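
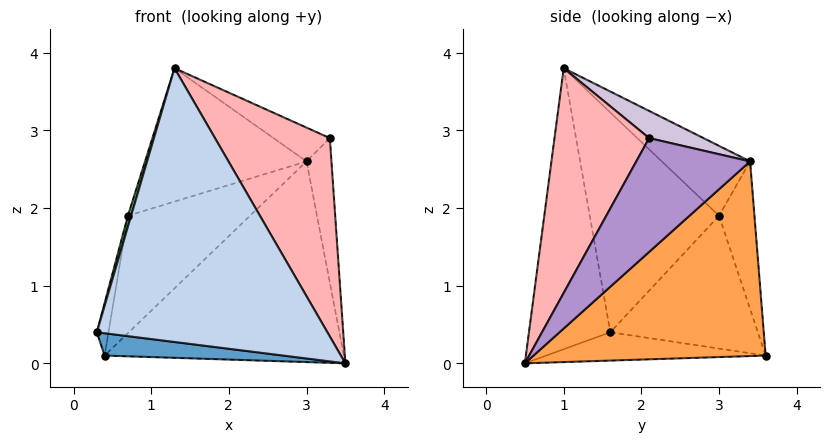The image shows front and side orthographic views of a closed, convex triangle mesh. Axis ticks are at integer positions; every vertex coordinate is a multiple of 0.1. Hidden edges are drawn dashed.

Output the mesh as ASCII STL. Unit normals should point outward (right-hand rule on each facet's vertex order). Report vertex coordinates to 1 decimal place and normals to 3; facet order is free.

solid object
 facet normal -0.169 -0.138 -0.976
  outer loop
   vertex 0.4 3.6 0.1
   vertex 3.5 0.5 0.0
   vertex 0.3 1.6 0.4
  endloop
 endfacet
 facet normal -0.332 -0.941 -0.068
  outer loop
   vertex 1.3 1.0 3.8
   vertex 0.3 1.6 0.4
   vertex 3.5 0.5 0.0
  endloop
 endfacet
 facet normal 0.579 0.597 -0.555
  outer loop
   vertex 3.0 3.4 2.6
   vertex 3.5 0.5 0.0
   vertex 0.4 3.6 0.1
  endloop
 endfacet
 facet normal -0.979 0.077 0.189
  outer loop
   vertex 0.7 3.0 1.9
   vertex 0.4 3.6 0.1
   vertex 0.3 1.6 0.4
  endloop
 endfacet
 facet normal -0.960 -0.024 0.278
  outer loop
   vertex 0.7 3.0 1.9
   vertex 0.3 1.6 0.4
   vertex 1.3 1.0 3.8
  endloop
 endfacet
 facet normal -0.262 0.902 0.344
  outer loop
   vertex 0.7 3.0 1.9
   vertex 3.0 3.4 2.6
   vertex 0.4 3.6 0.1
  endloop
 endfacet
 facet normal -0.327 0.598 0.732
  outer loop
   vertex 0.7 3.0 1.9
   vertex 1.3 1.0 3.8
   vertex 3.0 3.4 2.6
  endloop
 endfacet
 facet normal 0.576 -0.699 0.425
  outer loop
   vertex 3.3 2.1 2.9
   vertex 1.3 1.0 3.8
   vertex 3.5 0.5 0.0
  endloop
 endfacet
 facet normal 0.976 0.213 -0.051
  outer loop
   vertex 3.3 2.1 2.9
   vertex 3.5 0.5 0.0
   vertex 3.0 3.4 2.6
  endloop
 endfacet
 facet normal 0.265 0.274 0.924
  outer loop
   vertex 3.3 2.1 2.9
   vertex 3.0 3.4 2.6
   vertex 1.3 1.0 3.8
  endloop
 endfacet
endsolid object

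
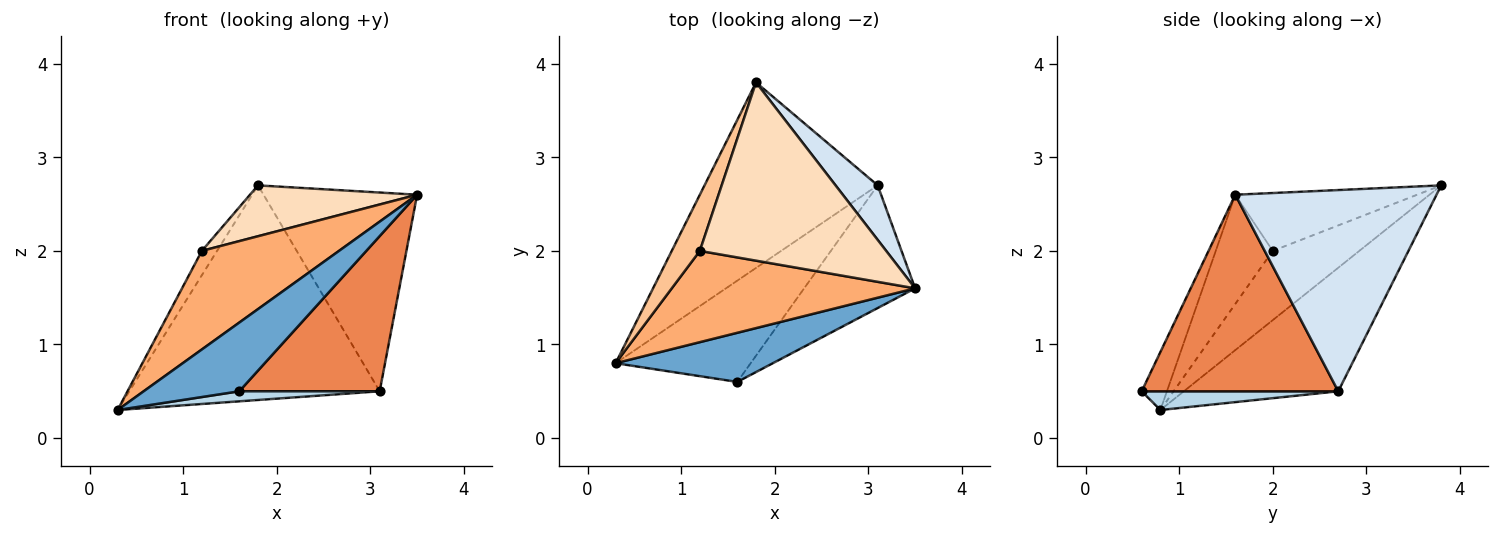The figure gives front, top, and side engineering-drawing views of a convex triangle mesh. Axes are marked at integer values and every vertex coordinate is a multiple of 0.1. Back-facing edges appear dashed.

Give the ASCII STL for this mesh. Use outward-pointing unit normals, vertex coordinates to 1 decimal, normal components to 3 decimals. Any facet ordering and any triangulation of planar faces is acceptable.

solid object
 facet normal -0.210 -0.795 0.569
  outer loop
   vertex 1.6 0.6 0.5
   vertex 3.5 1.6 2.6
   vertex 0.3 0.8 0.3
  endloop
 endfacet
 facet normal -0.423 0.686 -0.593
  outer loop
   vertex 3.1 2.7 0.5
   vertex 0.3 0.8 0.3
   vertex 1.8 3.8 2.7
  endloop
 endfacet
 facet normal 0.137 -0.098 -0.986
  outer loop
   vertex 3.1 2.7 0.5
   vertex 1.6 0.6 0.5
   vertex 0.3 0.8 0.3
  endloop
 endfacet
 facet normal 0.784 0.598 0.164
  outer loop
   vertex 3.1 2.7 0.5
   vertex 1.8 3.8 2.7
   vertex 3.5 1.6 2.6
  endloop
 endfacet
 facet normal 0.739 -0.528 -0.417
  outer loop
   vertex 3.1 2.7 0.5
   vertex 3.5 1.6 2.6
   vertex 1.6 0.6 0.5
  endloop
 endfacet
 facet normal -0.292 -0.702 0.650
  outer loop
   vertex 1.2 2.0 2.0
   vertex 0.3 0.8 0.3
   vertex 3.5 1.6 2.6
  endloop
 endfacet
 facet normal -0.915 0.161 0.371
  outer loop
   vertex 1.2 2.0 2.0
   vertex 1.8 3.8 2.7
   vertex 0.3 0.8 0.3
  endloop
 endfacet
 facet normal -0.286 -0.263 0.921
  outer loop
   vertex 1.2 2.0 2.0
   vertex 3.5 1.6 2.6
   vertex 1.8 3.8 2.7
  endloop
 endfacet
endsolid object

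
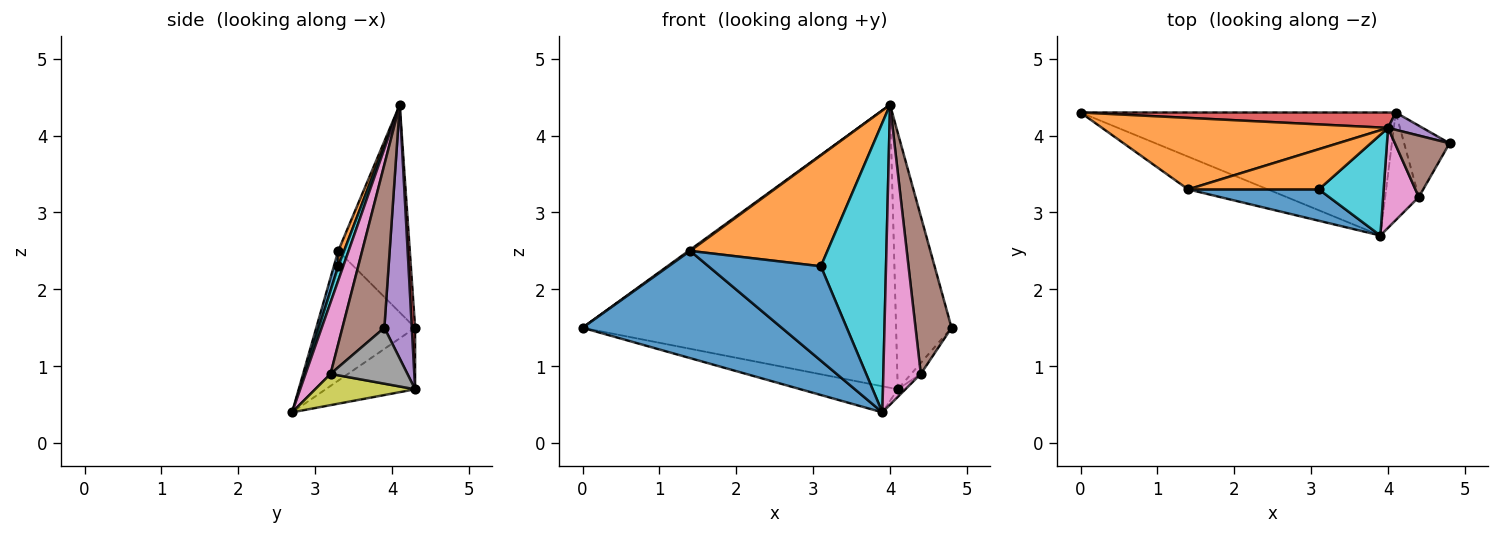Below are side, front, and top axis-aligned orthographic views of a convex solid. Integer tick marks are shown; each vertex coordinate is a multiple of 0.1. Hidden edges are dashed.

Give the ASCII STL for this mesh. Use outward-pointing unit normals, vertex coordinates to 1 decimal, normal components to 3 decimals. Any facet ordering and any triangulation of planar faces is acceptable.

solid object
 facet normal -0.429 -0.864 -0.264
  outer loop
   vertex 1.4 3.3 2.5
   vertex 0.0 4.3 1.5
   vertex 3.9 2.7 0.4
  endloop
 endfacet
 facet normal -0.587 -0.013 0.809
  outer loop
   vertex 1.4 3.3 2.5
   vertex 4.0 4.1 4.4
   vertex 0.0 4.3 1.5
  endloop
 endfacet
 facet normal -0.187 0.204 -0.961
  outer loop
   vertex 4.1 4.3 0.7
   vertex 3.9 2.7 0.4
   vertex 0.0 4.3 1.5
  endloop
 endfacet
 facet normal 0.011 0.998 0.054
  outer loop
   vertex 4.1 4.3 0.7
   vertex 0.0 4.3 1.5
   vertex 4.0 4.1 4.4
  endloop
 endfacet
 facet normal 0.442 0.895 0.060
  outer loop
   vertex 4.1 4.3 0.7
   vertex 4.0 4.1 4.4
   vertex 4.8 3.9 1.5
  endloop
 endfacet
 facet normal 0.735 -0.631 0.246
  outer loop
   vertex 4.4 3.2 0.9
   vertex 4.8 3.9 1.5
   vertex 4.0 4.1 4.4
  endloop
 endfacet
 facet normal 0.535 -0.802 0.267
  outer loop
   vertex 4.4 3.2 0.9
   vertex 4.0 4.1 4.4
   vertex 3.9 2.7 0.4
  endloop
 endfacet
 facet normal 0.772 0.097 -0.628
  outer loop
   vertex 4.4 3.2 0.9
   vertex 4.1 4.3 0.7
   vertex 4.8 3.9 1.5
  endloop
 endfacet
 facet normal 0.680 0.052 -0.732
  outer loop
   vertex 4.4 3.2 0.9
   vertex 3.9 2.7 0.4
   vertex 4.1 4.3 0.7
  endloop
 endfacet
 facet normal 0.072 -0.942 0.328
  outer loop
   vertex 3.1 3.3 2.3
   vertex 3.9 2.7 0.4
   vertex 4.0 4.1 4.4
  endloop
 endfacet
 facet normal 0.037 -0.948 0.315
  outer loop
   vertex 3.1 3.3 2.3
   vertex 1.4 3.3 2.5
   vertex 3.9 2.7 0.4
  endloop
 endfacet
 facet normal 0.040 -0.939 0.341
  outer loop
   vertex 3.1 3.3 2.3
   vertex 4.0 4.1 4.4
   vertex 1.4 3.3 2.5
  endloop
 endfacet
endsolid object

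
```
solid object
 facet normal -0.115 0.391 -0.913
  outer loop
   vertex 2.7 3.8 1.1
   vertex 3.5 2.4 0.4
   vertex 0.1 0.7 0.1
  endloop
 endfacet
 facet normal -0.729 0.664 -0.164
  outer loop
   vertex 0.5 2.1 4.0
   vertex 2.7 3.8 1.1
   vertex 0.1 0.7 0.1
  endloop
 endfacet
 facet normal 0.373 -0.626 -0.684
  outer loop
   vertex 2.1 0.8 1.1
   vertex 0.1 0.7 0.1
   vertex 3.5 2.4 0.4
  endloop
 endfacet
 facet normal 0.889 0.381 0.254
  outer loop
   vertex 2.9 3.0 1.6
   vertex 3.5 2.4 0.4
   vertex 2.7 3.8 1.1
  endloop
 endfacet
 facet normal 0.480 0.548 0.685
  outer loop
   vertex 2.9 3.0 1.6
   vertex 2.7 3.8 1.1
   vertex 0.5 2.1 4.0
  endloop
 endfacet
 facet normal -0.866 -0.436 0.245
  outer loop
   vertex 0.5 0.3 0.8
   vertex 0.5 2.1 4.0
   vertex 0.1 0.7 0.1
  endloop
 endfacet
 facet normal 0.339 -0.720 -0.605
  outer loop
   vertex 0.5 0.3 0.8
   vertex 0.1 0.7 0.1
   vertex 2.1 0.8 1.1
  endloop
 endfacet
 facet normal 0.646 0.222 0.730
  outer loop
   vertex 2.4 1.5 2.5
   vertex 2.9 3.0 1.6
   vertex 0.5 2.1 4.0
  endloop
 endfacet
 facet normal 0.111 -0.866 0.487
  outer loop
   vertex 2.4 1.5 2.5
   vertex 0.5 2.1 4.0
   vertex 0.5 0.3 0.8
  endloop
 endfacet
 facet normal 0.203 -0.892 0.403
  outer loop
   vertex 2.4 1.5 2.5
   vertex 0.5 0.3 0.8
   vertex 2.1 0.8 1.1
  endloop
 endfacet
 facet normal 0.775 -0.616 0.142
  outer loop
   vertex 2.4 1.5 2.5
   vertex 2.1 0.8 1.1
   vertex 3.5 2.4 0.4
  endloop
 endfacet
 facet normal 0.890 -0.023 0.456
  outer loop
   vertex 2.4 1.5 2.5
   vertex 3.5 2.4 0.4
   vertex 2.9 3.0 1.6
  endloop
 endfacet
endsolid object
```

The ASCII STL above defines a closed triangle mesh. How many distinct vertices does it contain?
8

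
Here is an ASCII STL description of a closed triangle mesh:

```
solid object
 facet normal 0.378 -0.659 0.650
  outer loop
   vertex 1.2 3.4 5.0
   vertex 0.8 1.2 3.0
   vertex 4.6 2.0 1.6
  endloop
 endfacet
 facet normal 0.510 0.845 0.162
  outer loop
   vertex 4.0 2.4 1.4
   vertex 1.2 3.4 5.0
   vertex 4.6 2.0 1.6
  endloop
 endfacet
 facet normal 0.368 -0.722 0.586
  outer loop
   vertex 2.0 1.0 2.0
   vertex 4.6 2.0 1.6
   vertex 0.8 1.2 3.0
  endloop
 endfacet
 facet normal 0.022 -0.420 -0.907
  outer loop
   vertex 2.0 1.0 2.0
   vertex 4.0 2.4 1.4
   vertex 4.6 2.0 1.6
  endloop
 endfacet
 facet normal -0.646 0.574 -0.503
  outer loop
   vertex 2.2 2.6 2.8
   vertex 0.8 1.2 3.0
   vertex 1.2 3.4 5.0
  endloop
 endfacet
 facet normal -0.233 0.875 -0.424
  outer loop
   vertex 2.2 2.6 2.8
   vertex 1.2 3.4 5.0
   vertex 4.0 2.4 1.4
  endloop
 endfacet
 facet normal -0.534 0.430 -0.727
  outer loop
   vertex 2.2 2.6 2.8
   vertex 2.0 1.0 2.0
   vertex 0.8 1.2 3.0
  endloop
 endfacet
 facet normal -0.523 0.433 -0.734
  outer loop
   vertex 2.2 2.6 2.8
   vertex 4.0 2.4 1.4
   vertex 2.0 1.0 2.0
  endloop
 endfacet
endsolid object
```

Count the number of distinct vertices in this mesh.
6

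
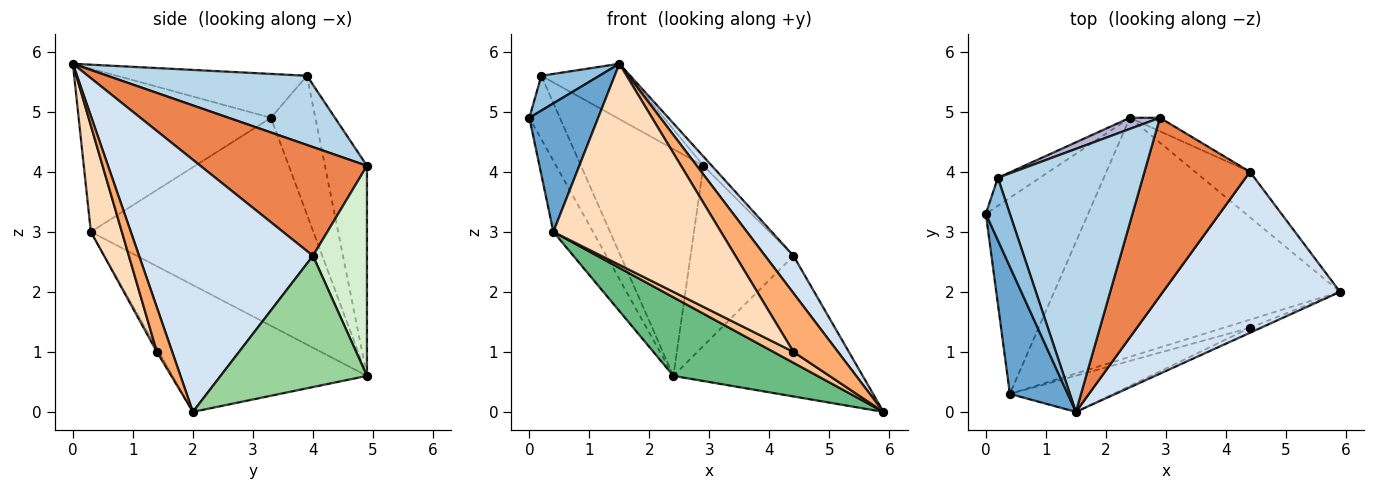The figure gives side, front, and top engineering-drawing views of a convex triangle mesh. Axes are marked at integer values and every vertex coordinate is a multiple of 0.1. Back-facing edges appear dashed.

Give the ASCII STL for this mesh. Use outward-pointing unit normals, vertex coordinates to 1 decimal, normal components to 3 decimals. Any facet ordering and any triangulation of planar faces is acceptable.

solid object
 facet normal -0.893 -0.320 0.317
  outer loop
   vertex 0.4 0.3 3.0
   vertex 1.5 0.0 5.8
   vertex 0.0 3.3 4.9
  endloop
 endfacet
 facet normal -0.847 -0.259 0.464
  outer loop
   vertex 0.2 3.9 5.6
   vertex 0.0 3.3 4.9
   vertex 1.5 0.0 5.8
  endloop
 endfacet
 facet normal 0.423 0.187 0.887
  outer loop
   vertex 0.2 3.9 5.6
   vertex 1.5 0.0 5.8
   vertex 2.9 4.9 4.1
  endloop
 endfacet
 facet normal 0.811 -0.132 0.570
  outer loop
   vertex 4.4 4.0 2.6
   vertex 1.5 0.0 5.8
   vertex 5.9 2.0 0.0
  endloop
 endfacet
 facet normal 0.717 0.036 0.696
  outer loop
   vertex 4.4 4.0 2.6
   vertex 2.9 4.9 4.1
   vertex 1.5 0.0 5.8
  endloop
 endfacet
 facet normal 0.324 -0.943 -0.079
  outer loop
   vertex 4.4 1.4 1.0
   vertex 5.9 2.0 0.0
   vertex 1.5 0.0 5.8
  endloop
 endfacet
 facet normal -0.080 -0.797 -0.598
  outer loop
   vertex 4.4 1.4 1.0
   vertex 0.4 0.3 3.0
   vertex 5.9 2.0 0.0
  endloop
 endfacet
 facet normal 0.179 -0.968 -0.174
  outer loop
   vertex 4.4 1.4 1.0
   vertex 1.5 0.0 5.8
   vertex 0.4 0.3 3.0
  endloop
 endfacet
 facet normal -0.389 -0.288 -0.875
  outer loop
   vertex 2.4 4.9 0.6
   vertex 5.9 2.0 0.0
   vertex 0.4 0.3 3.0
  endloop
 endfacet
 facet normal 0.593 0.766 -0.248
  outer loop
   vertex 2.4 4.9 0.6
   vertex 4.4 4.0 2.6
   vertex 5.9 2.0 0.0
  endloop
 endfacet
 facet normal -0.886 0.158 -0.436
  outer loop
   vertex 2.4 4.9 0.6
   vertex 0.4 0.3 3.0
   vertex 0.0 3.3 4.9
  endloop
 endfacet
 facet normal 0.464 0.883 -0.066
  outer loop
   vertex 2.4 4.9 0.6
   vertex 2.9 4.9 4.1
   vertex 4.4 4.0 2.6
  endloop
 endfacet
 facet normal -0.800 0.549 -0.242
  outer loop
   vertex 2.4 4.9 0.6
   vertex 0.0 3.3 4.9
   vertex 0.2 3.9 5.6
  endloop
 endfacet
 facet normal -0.324 0.945 0.046
  outer loop
   vertex 2.4 4.9 0.6
   vertex 0.2 3.9 5.6
   vertex 2.9 4.9 4.1
  endloop
 endfacet
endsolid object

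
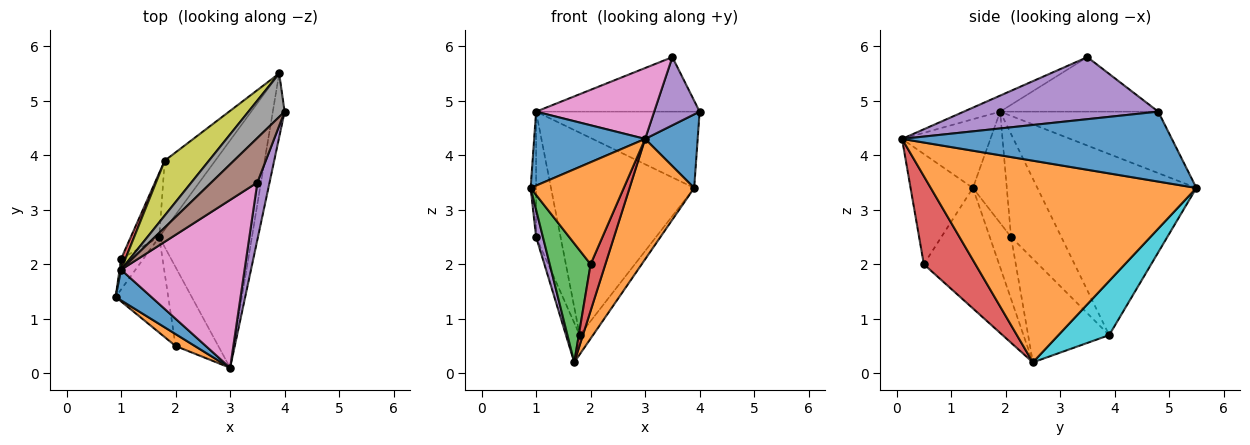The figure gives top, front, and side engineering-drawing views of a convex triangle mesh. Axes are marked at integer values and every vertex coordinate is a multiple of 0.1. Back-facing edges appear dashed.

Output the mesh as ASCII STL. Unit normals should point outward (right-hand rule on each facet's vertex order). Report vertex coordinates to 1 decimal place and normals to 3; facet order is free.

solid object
 facet normal -0.593 -0.744 0.308
  outer loop
   vertex 1.0 1.9 4.8
   vertex 0.9 1.4 3.4
   vertex 3.0 0.1 4.3
  endloop
 endfacet
 facet normal -0.554 -0.827 0.097
  outer loop
   vertex 2.0 0.5 2.0
   vertex 3.0 0.1 4.3
   vertex 0.9 1.4 3.4
  endloop
 endfacet
 facet normal -0.820 -0.446 -0.358
  outer loop
   vertex 2.0 0.5 2.0
   vertex 0.9 1.4 3.4
   vertex 1.7 2.5 0.2
  endloop
 endfacet
 facet normal 0.872 -0.249 -0.422
  outer loop
   vertex 2.0 0.5 2.0
   vertex 1.7 2.5 0.2
   vertex 3.0 0.1 4.3
  endloop
 endfacet
 facet normal 0.956 -0.223 0.188
  outer loop
   vertex 3.5 3.5 5.8
   vertex 3.0 0.1 4.3
   vertex 4.0 4.8 4.8
  endloop
 endfacet
 facet normal -0.599 0.620 0.506
  outer loop
   vertex 3.5 3.5 5.8
   vertex 4.0 4.8 4.8
   vertex 1.0 1.9 4.8
  endloop
 endfacet
 facet normal -0.119 -0.386 0.915
  outer loop
   vertex 3.5 3.5 5.8
   vertex 1.0 1.9 4.8
   vertex 3.0 0.1 4.3
  endloop
 endfacet
 facet normal -0.643 0.665 0.379
  outer loop
   vertex 3.9 5.5 3.4
   vertex 1.0 1.9 4.8
   vertex 4.0 4.8 4.8
  endloop
 endfacet
 facet normal -0.731 0.658 0.179
  outer loop
   vertex 3.9 5.5 3.4
   vertex 1.8 3.9 0.7
   vertex 1.0 1.9 4.8
  endloop
 endfacet
 facet normal 0.718 0.188 -0.670
  outer loop
   vertex 3.9 5.5 3.4
   vertex 1.7 2.5 0.2
   vertex 1.8 3.9 0.7
  endloop
 endfacet
 facet normal 0.968 -0.189 -0.163
  outer loop
   vertex 3.9 5.5 3.4
   vertex 4.0 4.8 4.8
   vertex 3.0 0.1 4.3
  endloop
 endfacet
 facet normal 0.887 -0.216 -0.408
  outer loop
   vertex 3.9 5.5 3.4
   vertex 3.0 0.1 4.3
   vertex 1.7 2.5 0.2
  endloop
 endfacet
 facet normal -0.987 0.159 0.014
  outer loop
   vertex 1.0 2.1 2.5
   vertex 0.9 1.4 3.4
   vertex 1.0 1.9 4.8
  endloop
 endfacet
 facet normal -0.898 0.437 0.038
  outer loop
   vertex 1.0 2.1 2.5
   vertex 1.0 1.9 4.8
   vertex 1.8 3.9 0.7
  endloop
 endfacet
 facet normal -0.901 -0.288 -0.324
  outer loop
   vertex 1.0 2.1 2.5
   vertex 1.7 2.5 0.2
   vertex 0.9 1.4 3.4
  endloop
 endfacet
 facet normal -0.952 0.161 -0.262
  outer loop
   vertex 1.0 2.1 2.5
   vertex 1.8 3.9 0.7
   vertex 1.7 2.5 0.2
  endloop
 endfacet
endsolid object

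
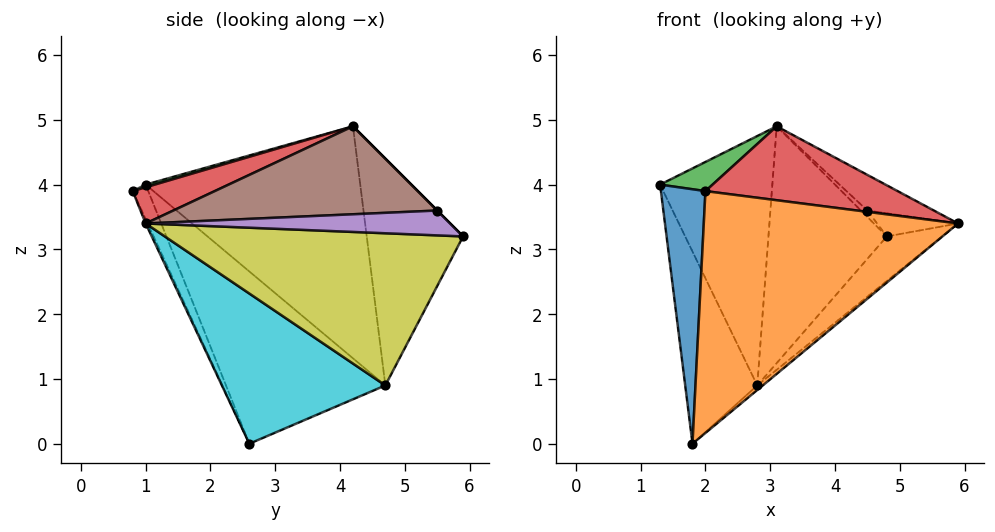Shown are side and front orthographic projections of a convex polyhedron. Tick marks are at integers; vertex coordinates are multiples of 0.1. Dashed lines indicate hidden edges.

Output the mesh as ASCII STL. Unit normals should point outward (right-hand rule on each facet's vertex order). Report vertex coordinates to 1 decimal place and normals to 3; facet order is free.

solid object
 facet normal -0.304 -0.871 -0.386
  outer loop
   vertex 2.0 0.8 3.9
   vertex 1.3 1.0 4.0
   vertex 1.8 2.6 0.0
  endloop
 endfacet
 facet normal -0.007 -0.908 -0.419
  outer loop
   vertex 2.0 0.8 3.9
   vertex 1.8 2.6 0.0
   vertex 5.9 1.0 3.4
  endloop
 endfacet
 facet normal 0.051 -0.297 0.953
  outer loop
   vertex 2.0 0.8 3.9
   vertex 3.1 4.2 4.9
   vertex 1.3 1.0 4.0
  endloop
 endfacet
 facet normal 0.137 -0.320 0.938
  outer loop
   vertex 2.0 0.8 3.9
   vertex 5.9 1.0 3.4
   vertex 3.1 4.2 4.9
  endloop
 endfacet
 facet normal 0.690 0.183 0.701
  outer loop
   vertex 4.5 5.5 3.6
   vertex 5.9 1.0 3.4
   vertex 4.8 5.9 3.2
  endloop
 endfacet
 facet normal 0.594 0.150 0.790
  outer loop
   vertex 4.5 5.5 3.6
   vertex 3.1 4.2 4.9
   vertex 5.9 1.0 3.4
  endloop
 endfacet
 facet normal 0.000 0.707 0.707
  outer loop
   vertex 4.5 5.5 3.6
   vertex 4.8 5.9 3.2
   vertex 3.1 4.2 4.9
  endloop
 endfacet
 facet normal -0.625 0.768 0.143
  outer loop
   vertex 2.8 4.7 0.9
   vertex 3.1 4.2 4.9
   vertex 4.8 5.9 3.2
  endloop
 endfacet
 facet normal 0.713 0.132 -0.689
  outer loop
   vertex 2.8 4.7 0.9
   vertex 4.8 5.9 3.2
   vertex 5.9 1.0 3.4
  endloop
 endfacet
 facet normal 0.643 0.022 -0.765
  outer loop
   vertex 2.8 4.7 0.9
   vertex 5.9 1.0 3.4
   vertex 1.8 2.6 0.0
  endloop
 endfacet
 facet normal -0.910 0.412 0.051
  outer loop
   vertex 2.8 4.7 0.9
   vertex 1.8 2.6 0.0
   vertex 1.3 1.0 4.0
  endloop
 endfacet
 facet normal -0.879 0.460 0.123
  outer loop
   vertex 2.8 4.7 0.9
   vertex 1.3 1.0 4.0
   vertex 3.1 4.2 4.9
  endloop
 endfacet
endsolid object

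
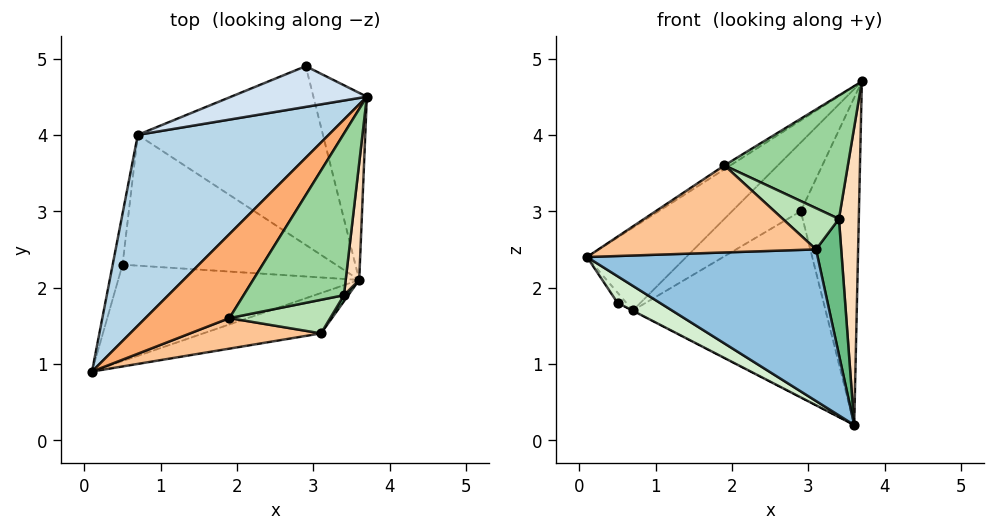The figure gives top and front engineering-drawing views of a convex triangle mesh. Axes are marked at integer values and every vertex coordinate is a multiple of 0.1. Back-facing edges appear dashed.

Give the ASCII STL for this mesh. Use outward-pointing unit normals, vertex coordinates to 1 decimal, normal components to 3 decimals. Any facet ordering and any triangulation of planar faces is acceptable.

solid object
 facet normal 0.830 0.484 -0.277
  outer loop
   vertex 2.9 4.9 3.0
   vertex 3.7 4.5 4.7
   vertex 3.6 2.1 0.2
  endloop
 endfacet
 facet normal 0.167 -0.953 -0.254
  outer loop
   vertex 3.1 1.4 2.5
   vertex 0.1 0.9 2.4
   vertex 3.6 2.1 0.2
  endloop
 endfacet
 facet normal -0.701 0.283 0.654
  outer loop
   vertex 0.7 4.0 1.7
   vertex 0.1 0.9 2.4
   vertex 3.7 4.5 4.7
  endloop
 endfacet
 facet normal -0.547 0.720 0.427
  outer loop
   vertex 0.7 4.0 1.7
   vertex 3.7 4.5 4.7
   vertex 2.9 4.9 3.0
  endloop
 endfacet
 facet normal 0.114 0.717 -0.688
  outer loop
   vertex 0.7 4.0 1.7
   vertex 2.9 4.9 3.0
   vertex 3.6 2.1 0.2
  endloop
 endfacet
 facet normal -0.564 0.037 0.825
  outer loop
   vertex 1.9 1.6 3.6
   vertex 3.7 4.5 4.7
   vertex 0.1 0.9 2.4
  endloop
 endfacet
 facet normal 0.145 -0.934 0.328
  outer loop
   vertex 1.9 1.6 3.6
   vertex 0.1 0.9 2.4
   vertex 3.1 1.4 2.5
  endloop
 endfacet
 facet normal 0.986 -0.156 0.061
  outer loop
   vertex 3.4 1.9 2.9
   vertex 3.6 2.1 0.2
   vertex 3.7 4.5 4.7
  endloop
 endfacet
 facet normal 0.849 -0.528 0.024
  outer loop
   vertex 3.4 1.9 2.9
   vertex 3.1 1.4 2.5
   vertex 3.6 2.1 0.2
  endloop
 endfacet
 facet normal 0.442 -0.545 0.713
  outer loop
   vertex 3.4 1.9 2.9
   vertex 3.7 4.5 4.7
   vertex 1.9 1.6 3.6
  endloop
 endfacet
 facet normal 0.410 -0.707 0.576
  outer loop
   vertex 3.4 1.9 2.9
   vertex 1.9 1.6 3.6
   vertex 3.1 1.4 2.5
  endloop
 endfacet
 facet normal -0.458 -0.237 -0.857
  outer loop
   vertex 0.5 2.3 1.8
   vertex 3.6 2.1 0.2
   vertex 0.1 0.9 2.4
  endloop
 endfacet
 facet normal -0.907 0.082 -0.412
  outer loop
   vertex 0.5 2.3 1.8
   vertex 0.1 0.9 2.4
   vertex 0.7 4.0 1.7
  endloop
 endfacet
 facet normal -0.459 0.002 -0.889
  outer loop
   vertex 0.5 2.3 1.8
   vertex 0.7 4.0 1.7
   vertex 3.6 2.1 0.2
  endloop
 endfacet
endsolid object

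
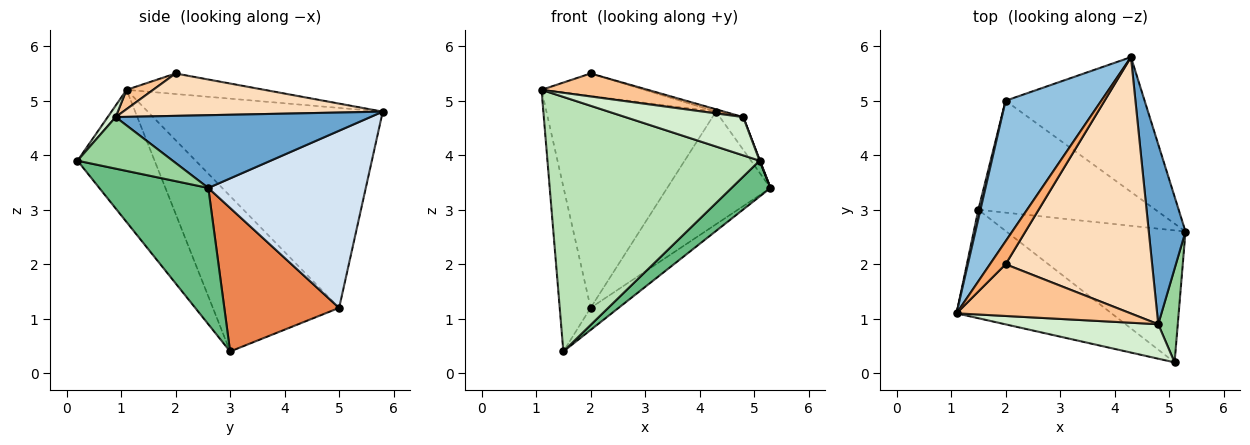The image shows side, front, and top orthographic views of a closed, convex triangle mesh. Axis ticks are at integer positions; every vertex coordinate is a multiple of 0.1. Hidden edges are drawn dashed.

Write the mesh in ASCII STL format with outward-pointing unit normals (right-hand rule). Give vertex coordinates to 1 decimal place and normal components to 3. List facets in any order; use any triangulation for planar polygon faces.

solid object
 facet normal 0.890 0.082 0.449
  outer loop
   vertex 4.8 0.9 4.7
   vertex 5.3 2.6 3.4
   vertex 4.3 5.8 4.8
  endloop
 endfacet
 facet normal -0.756 0.546 0.362
  outer loop
   vertex 2.0 5.0 1.2
   vertex 1.1 1.1 5.2
   vertex 4.3 5.8 4.8
  endloop
 endfacet
 facet normal -0.971 0.238 0.013
  outer loop
   vertex 2.0 5.0 1.2
   vertex 1.5 3.0 0.4
   vertex 1.1 1.1 5.2
  endloop
 endfacet
 facet normal 0.699 0.458 -0.549
  outer loop
   vertex 2.0 5.0 1.2
   vertex 4.3 5.8 4.8
   vertex 5.3 2.6 3.4
  endloop
 endfacet
 facet normal 0.622 0.152 -0.768
  outer loop
   vertex 2.0 5.0 1.2
   vertex 5.3 2.6 3.4
   vertex 1.5 3.0 0.4
  endloop
 endfacet
 facet normal -0.684 0.510 0.522
  outer loop
   vertex 2.0 2.0 5.5
   vertex 4.3 5.8 4.8
   vertex 1.1 1.1 5.2
  endloop
 endfacet
 facet normal 0.101 -0.404 0.909
  outer loop
   vertex 2.0 2.0 5.5
   vertex 1.1 1.1 5.2
   vertex 4.8 0.9 4.7
  endloop
 endfacet
 facet normal 0.278 0.009 0.961
  outer loop
   vertex 2.0 2.0 5.5
   vertex 4.8 0.9 4.7
   vertex 4.3 5.8 4.8
  endloop
 endfacet
 facet normal 0.592 -0.211 -0.778
  outer loop
   vertex 5.1 0.2 3.9
   vertex 1.5 3.0 0.4
   vertex 5.3 2.6 3.4
  endloop
 endfacet
 facet normal 0.935 -0.004 0.354
  outer loop
   vertex 5.1 0.2 3.9
   vertex 5.3 2.6 3.4
   vertex 4.8 0.9 4.7
  endloop
 endfacet
 facet normal -0.317 -0.872 -0.372
  outer loop
   vertex 5.1 0.2 3.9
   vertex 1.1 1.1 5.2
   vertex 1.5 3.0 0.4
  endloop
 endfacet
 facet normal 0.050 -0.742 0.668
  outer loop
   vertex 5.1 0.2 3.9
   vertex 4.8 0.9 4.7
   vertex 1.1 1.1 5.2
  endloop
 endfacet
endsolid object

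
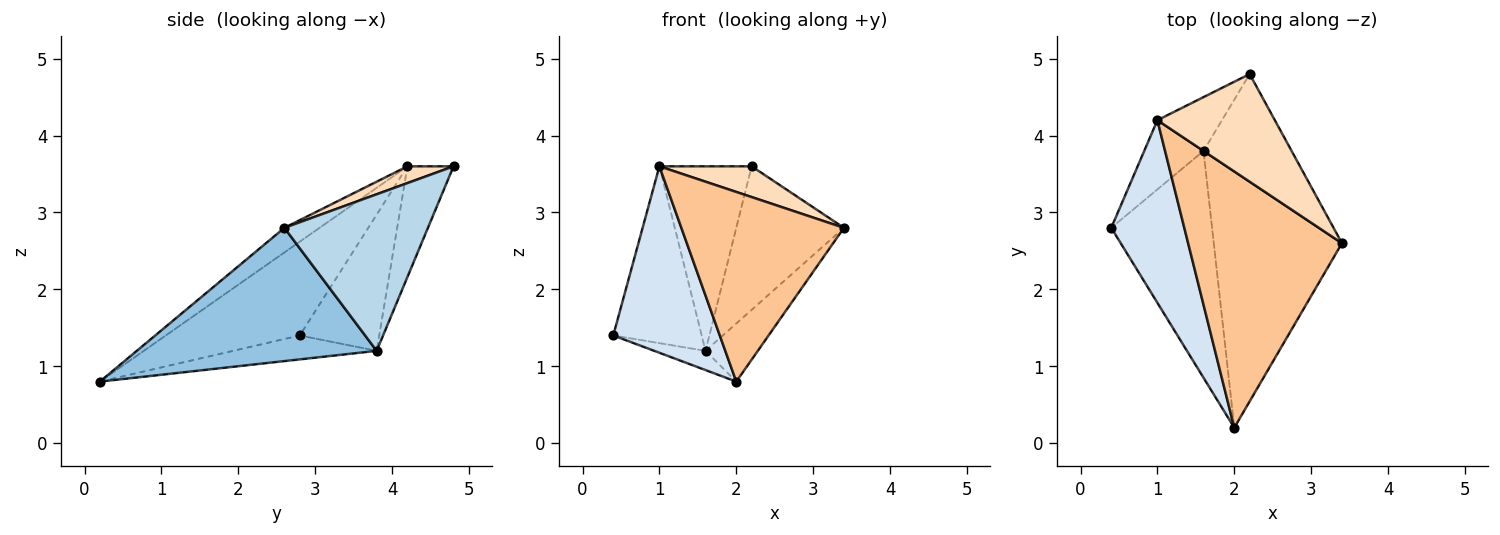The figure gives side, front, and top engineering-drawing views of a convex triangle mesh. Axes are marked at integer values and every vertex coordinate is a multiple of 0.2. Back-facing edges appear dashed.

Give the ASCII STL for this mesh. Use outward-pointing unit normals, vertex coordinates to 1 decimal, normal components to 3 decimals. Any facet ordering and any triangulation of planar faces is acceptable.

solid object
 facet normal -0.230 0.082 -0.970
  outer loop
   vertex 1.6 3.8 1.2
   vertex 2.0 0.2 0.8
   vertex 0.4 2.8 1.4
  endloop
 endfacet
 facet normal 0.712 0.155 -0.685
  outer loop
   vertex 1.6 3.8 1.2
   vertex 3.4 2.6 2.8
   vertex 2.0 0.2 0.8
  endloop
 endfacet
 facet normal 0.730 0.547 -0.410
  outer loop
   vertex 1.6 3.8 1.2
   vertex 2.2 4.8 3.6
   vertex 3.4 2.6 2.8
  endloop
 endfacet
 facet normal -0.668 -0.531 0.520
  outer loop
   vertex 1.0 4.2 3.6
   vertex 0.4 2.8 1.4
   vertex 2.0 0.2 0.8
  endloop
 endfacet
 facet normal -0.642 0.714 -0.279
  outer loop
   vertex 1.0 4.2 3.6
   vertex 1.6 3.8 1.2
   vertex 0.4 2.8 1.4
  endloop
 endfacet
 facet normal -0.433 0.865 -0.252
  outer loop
   vertex 1.0 4.2 3.6
   vertex 2.2 4.8 3.6
   vertex 1.6 3.8 1.2
  endloop
 endfacet
 facet normal -0.128 -0.590 0.797
  outer loop
   vertex 1.0 4.2 3.6
   vertex 2.0 0.2 0.8
   vertex 3.4 2.6 2.8
  endloop
 endfacet
 facet normal 0.136 -0.272 0.953
  outer loop
   vertex 1.0 4.2 3.6
   vertex 3.4 2.6 2.8
   vertex 2.2 4.8 3.6
  endloop
 endfacet
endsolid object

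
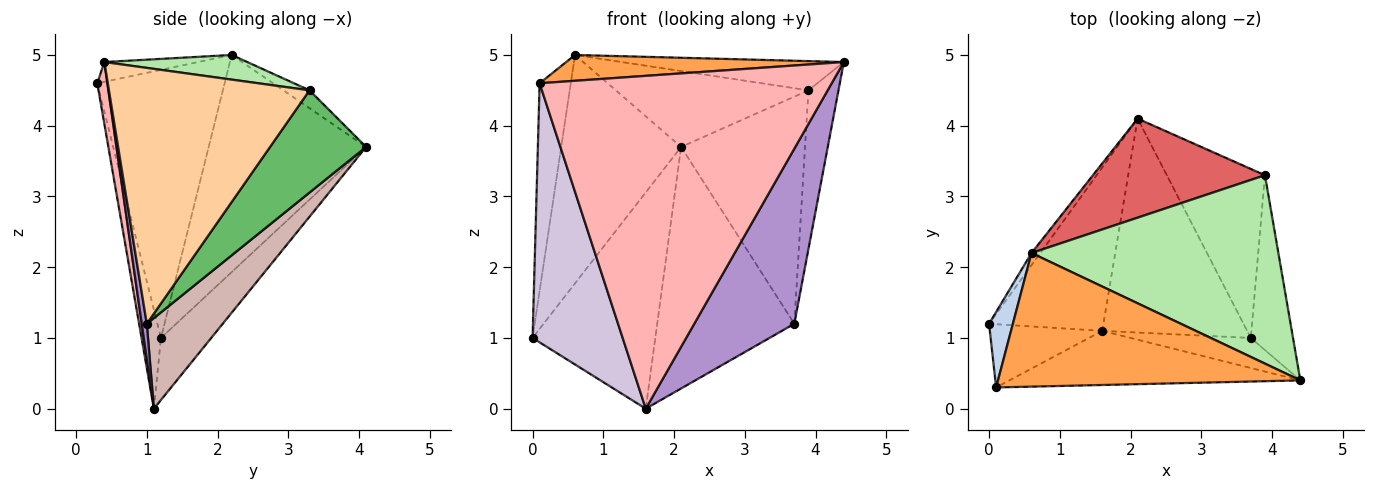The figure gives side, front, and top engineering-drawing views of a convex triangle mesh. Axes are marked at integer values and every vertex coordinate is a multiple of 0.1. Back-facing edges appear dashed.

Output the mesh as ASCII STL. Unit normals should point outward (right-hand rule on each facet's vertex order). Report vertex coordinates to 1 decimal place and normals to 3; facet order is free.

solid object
 facet normal -0.795 0.606 -0.032
  outer loop
   vertex 0.6 2.2 5.0
   vertex 2.1 4.1 3.7
   vertex 0.0 1.2 1.0
  endloop
 endfacet
 facet normal -0.968 0.237 0.086
  outer loop
   vertex 0.6 2.2 5.0
   vertex 0.0 1.2 1.0
   vertex 0.1 0.3 4.6
  endloop
 endfacet
 facet normal -0.064 -0.189 0.980
  outer loop
   vertex 0.6 2.2 5.0
   vertex 0.1 0.3 4.6
   vertex 4.4 0.4 4.9
  endloop
 endfacet
 facet normal 0.976 0.146 -0.161
  outer loop
   vertex 3.9 3.3 4.5
   vertex 4.4 0.4 4.9
   vertex 3.7 1.0 1.2
  endloop
 endfacet
 facet normal 0.528 0.681 -0.507
  outer loop
   vertex 3.9 3.3 4.5
   vertex 3.7 1.0 1.2
   vertex 2.1 4.1 3.7
  endloop
 endfacet
 facet normal 0.098 0.153 0.983
  outer loop
   vertex 3.9 3.3 4.5
   vertex 0.6 2.2 5.0
   vertex 4.4 0.4 4.9
  endloop
 endfacet
 facet normal -0.082 0.606 0.791
  outer loop
   vertex 3.9 3.3 4.5
   vertex 2.1 4.1 3.7
   vertex 0.6 2.2 5.0
  endloop
 endfacet
 facet normal 0.034 -0.986 -0.160
  outer loop
   vertex 1.6 1.1 0.0
   vertex 4.4 0.4 4.9
   vertex 0.1 0.3 4.6
  endloop
 endfacet
 facet normal 0.050 -0.984 -0.169
  outer loop
   vertex 1.6 1.1 0.0
   vertex 3.7 1.0 1.2
   vertex 4.4 0.4 4.9
  endloop
 endfacet
 facet normal -0.204 -0.951 -0.232
  outer loop
   vertex 1.6 1.1 0.0
   vertex 0.1 0.3 4.6
   vertex 0.0 1.2 1.0
  endloop
 endfacet
 facet normal -0.311 0.758 -0.573
  outer loop
   vertex 1.6 1.1 0.0
   vertex 0.0 1.2 1.0
   vertex 2.1 4.1 3.7
  endloop
 endfacet
 facet normal 0.383 0.692 -0.612
  outer loop
   vertex 1.6 1.1 0.0
   vertex 2.1 4.1 3.7
   vertex 3.7 1.0 1.2
  endloop
 endfacet
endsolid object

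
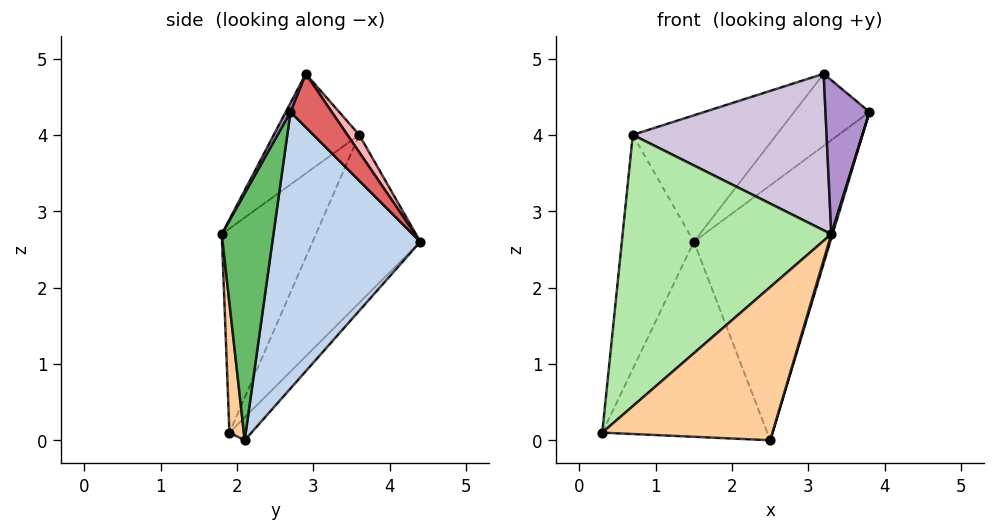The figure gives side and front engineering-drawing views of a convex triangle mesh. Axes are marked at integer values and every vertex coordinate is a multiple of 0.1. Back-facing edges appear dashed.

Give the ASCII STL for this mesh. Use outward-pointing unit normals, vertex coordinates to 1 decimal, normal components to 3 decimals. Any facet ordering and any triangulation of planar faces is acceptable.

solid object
 facet normal -0.097 0.727 -0.680
  outer loop
   vertex 2.5 2.1 0.0
   vertex 0.3 1.9 0.1
   vertex 1.5 4.4 2.6
  endloop
 endfacet
 facet normal 0.701 0.646 -0.302
  outer loop
   vertex 2.5 2.1 0.0
   vertex 1.5 4.4 2.6
   vertex 3.8 2.7 4.3
  endloop
 endfacet
 facet normal -0.821 0.549 -0.155
  outer loop
   vertex 0.7 3.6 4.0
   vertex 1.5 4.4 2.6
   vertex 0.3 1.9 0.1
  endloop
 endfacet
 facet normal 0.084 -0.987 -0.134
  outer loop
   vertex 3.3 1.8 2.7
   vertex 0.3 1.9 0.1
   vertex 2.5 2.1 0.0
  endloop
 endfacet
 facet normal 0.958 -0.023 -0.286
  outer loop
   vertex 3.3 1.8 2.7
   vertex 2.5 2.1 0.0
   vertex 3.8 2.7 4.3
  endloop
 endfacet
 facet normal -0.377 -0.834 0.402
  outer loop
   vertex 3.3 1.8 2.7
   vertex 0.7 3.6 4.0
   vertex 0.3 1.9 0.1
  endloop
 endfacet
 facet normal 0.469 0.855 0.221
  outer loop
   vertex 3.2 2.9 4.8
   vertex 3.8 2.7 4.3
   vertex 1.5 4.4 2.6
  endloop
 endfacet
 facet normal 0.070 0.848 0.525
  outer loop
   vertex 3.2 2.9 4.8
   vertex 1.5 4.4 2.6
   vertex 0.7 3.6 4.0
  endloop
 endfacet
 facet normal 0.095 -0.880 0.465
  outer loop
   vertex 3.2 2.9 4.8
   vertex 3.3 1.8 2.7
   vertex 3.8 2.7 4.3
  endloop
 endfacet
 facet normal -0.367 -0.831 0.418
  outer loop
   vertex 3.2 2.9 4.8
   vertex 0.7 3.6 4.0
   vertex 3.3 1.8 2.7
  endloop
 endfacet
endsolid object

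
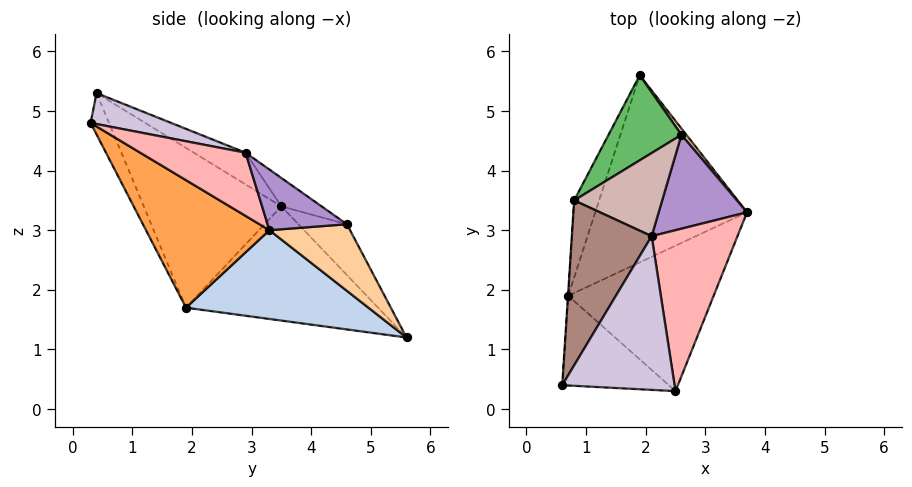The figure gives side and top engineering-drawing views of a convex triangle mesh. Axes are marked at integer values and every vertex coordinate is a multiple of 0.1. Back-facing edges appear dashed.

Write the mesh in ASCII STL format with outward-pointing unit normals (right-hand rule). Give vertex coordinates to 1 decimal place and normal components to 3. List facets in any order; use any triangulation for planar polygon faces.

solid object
 facet normal -0.149 -0.911 -0.384
  outer loop
   vertex 0.7 1.9 1.7
   vertex 2.5 0.3 4.8
   vertex 0.6 0.4 5.3
  endloop
 endfacet
 facet normal 0.486 -0.270 -0.831
  outer loop
   vertex 0.7 1.9 1.7
   vertex 1.9 5.6 1.2
   vertex 3.7 3.3 3.0
  endloop
 endfacet
 facet normal 0.536 -0.582 -0.612
  outer loop
   vertex 0.7 1.9 1.7
   vertex 3.7 3.3 3.0
   vertex 2.5 0.3 4.8
  endloop
 endfacet
 facet normal 0.764 0.642 0.057
  outer loop
   vertex 2.6 4.6 3.1
   vertex 3.7 3.3 3.0
   vertex 1.9 5.6 1.2
  endloop
 endfacet
 facet normal -0.373 0.757 0.536
  outer loop
   vertex 0.8 3.5 3.4
   vertex 2.6 4.6 3.1
   vertex 1.9 5.6 1.2
  endloop
 endfacet
 facet normal -0.998 0.064 -0.001
  outer loop
   vertex 0.8 3.5 3.4
   vertex 0.7 1.9 1.7
   vertex 0.6 0.4 5.3
  endloop
 endfacet
 facet normal -0.939 0.277 -0.205
  outer loop
   vertex 0.8 3.5 3.4
   vertex 1.9 5.6 1.2
   vertex 0.7 1.9 1.7
  endloop
 endfacet
 facet normal 0.576 0.239 0.782
  outer loop
   vertex 2.1 2.9 4.3
   vertex 2.5 0.3 4.8
   vertex 3.7 3.3 3.0
  endloop
 endfacet
 facet normal 0.523 0.384 0.761
  outer loop
   vertex 2.1 2.9 4.3
   vertex 3.7 3.3 3.0
   vertex 2.6 4.6 3.1
  endloop
 endfacet
 facet normal 0.259 0.221 0.940
  outer loop
   vertex 2.1 2.9 4.3
   vertex 0.6 0.4 5.3
   vertex 2.5 0.3 4.8
  endloop
 endfacet
 facet normal -0.318 0.510 0.799
  outer loop
   vertex 2.1 2.9 4.3
   vertex 0.8 3.5 3.4
   vertex 0.6 0.4 5.3
  endloop
 endfacet
 facet normal -0.244 0.606 0.757
  outer loop
   vertex 2.1 2.9 4.3
   vertex 2.6 4.6 3.1
   vertex 0.8 3.5 3.4
  endloop
 endfacet
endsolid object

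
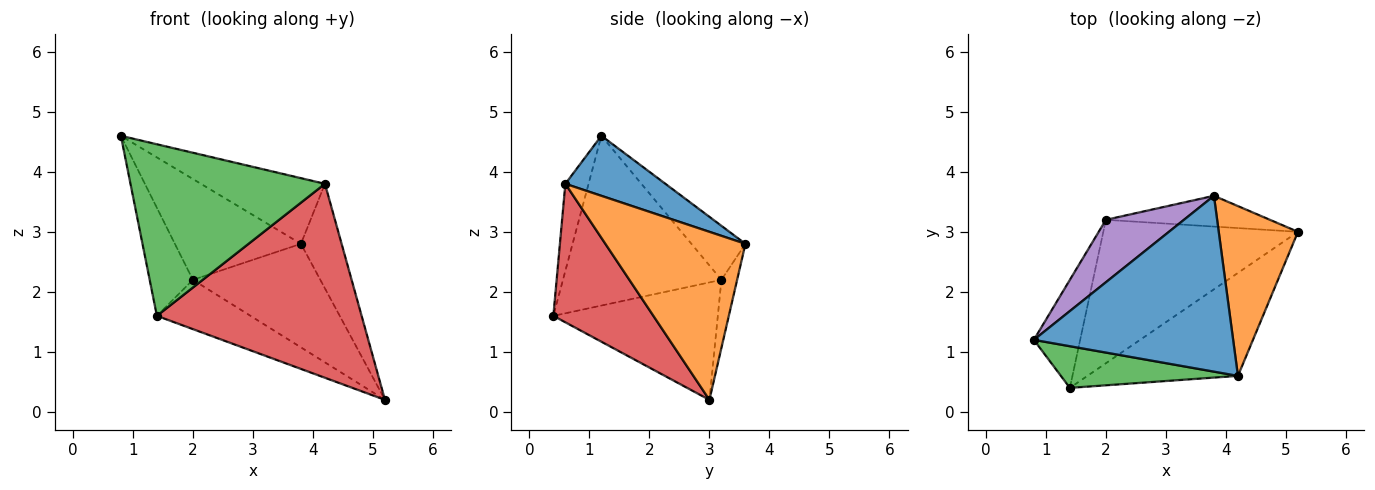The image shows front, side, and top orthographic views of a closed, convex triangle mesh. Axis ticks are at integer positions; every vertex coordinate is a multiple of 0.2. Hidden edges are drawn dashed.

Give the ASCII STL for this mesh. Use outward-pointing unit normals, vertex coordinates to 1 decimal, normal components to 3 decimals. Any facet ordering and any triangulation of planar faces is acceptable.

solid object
 facet normal 0.272 0.337 0.902
  outer loop
   vertex 4.2 0.6 3.8
   vertex 3.8 3.6 2.8
   vertex 0.8 1.2 4.6
  endloop
 endfacet
 facet normal 0.875 0.254 0.412
  outer loop
   vertex 4.2 0.6 3.8
   vertex 5.2 3.0 0.2
   vertex 3.8 3.6 2.8
  endloop
 endfacet
 facet normal -0.115 -0.965 0.234
  outer loop
   vertex 4.2 0.6 3.8
   vertex 0.8 1.2 4.6
   vertex 1.4 0.4 1.6
  endloop
 endfacet
 facet normal 0.396 -0.811 -0.431
  outer loop
   vertex 4.2 0.6 3.8
   vertex 1.4 0.4 1.6
   vertex 5.2 3.0 0.2
  endloop
 endfacet
 facet normal -0.342 0.799 0.495
  outer loop
   vertex 2.0 3.2 2.2
   vertex 0.8 1.2 4.6
   vertex 3.8 3.6 2.8
  endloop
 endfacet
 facet normal -0.933 0.254 -0.254
  outer loop
   vertex 2.0 3.2 2.2
   vertex 1.4 0.4 1.6
   vertex 0.8 1.2 4.6
  endloop
 endfacet
 facet normal -0.117 0.952 -0.283
  outer loop
   vertex 2.0 3.2 2.2
   vertex 3.8 3.6 2.8
   vertex 5.2 3.0 0.2
  endloop
 endfacet
 facet normal -0.496 0.282 -0.821
  outer loop
   vertex 2.0 3.2 2.2
   vertex 5.2 3.0 0.2
   vertex 1.4 0.4 1.6
  endloop
 endfacet
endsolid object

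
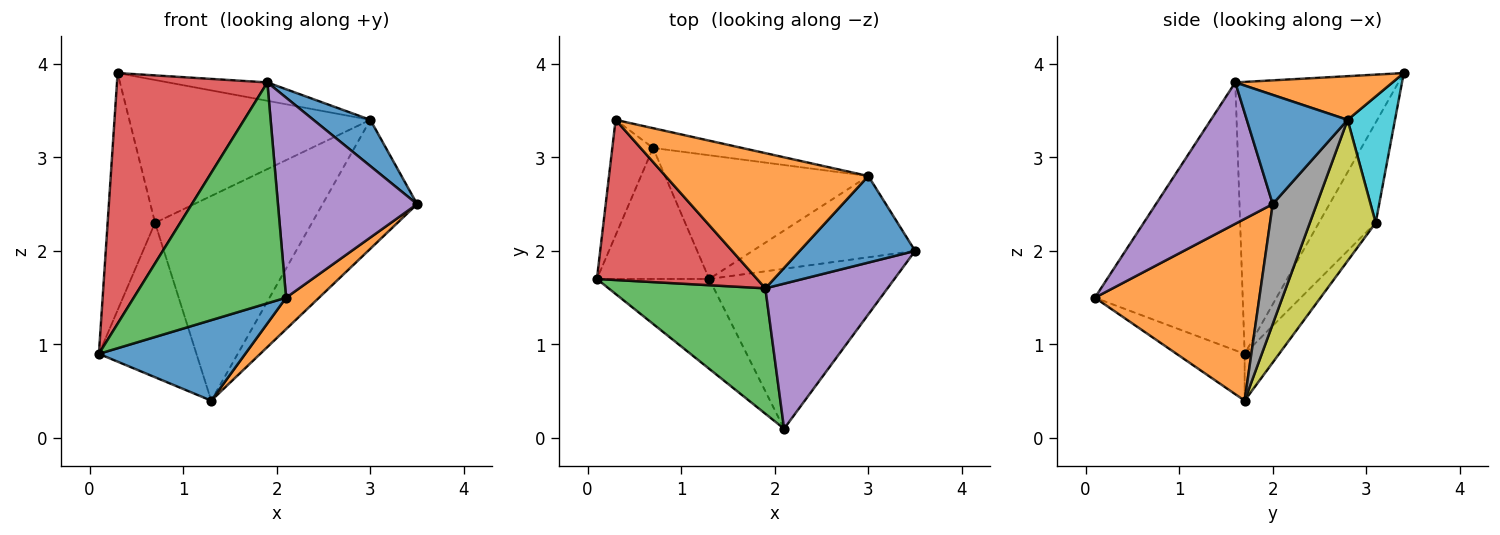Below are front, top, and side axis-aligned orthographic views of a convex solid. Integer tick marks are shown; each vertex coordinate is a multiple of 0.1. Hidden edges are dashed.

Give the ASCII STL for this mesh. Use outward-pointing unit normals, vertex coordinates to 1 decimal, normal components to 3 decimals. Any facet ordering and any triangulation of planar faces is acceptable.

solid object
 facet normal -0.296 -0.637 -0.711
  outer loop
   vertex 1.3 1.7 0.4
   vertex 2.1 0.1 1.5
   vertex 0.1 1.7 0.9
  endloop
 endfacet
 facet normal 0.694 -0.139 -0.707
  outer loop
   vertex 1.3 1.7 0.4
   vertex 3.5 2.0 2.5
   vertex 2.1 0.1 1.5
  endloop
 endfacet
 facet normal -0.645 -0.665 0.377
  outer loop
   vertex 1.9 1.6 3.8
   vertex 0.1 1.7 0.9
   vertex 2.1 0.1 1.5
  endloop
 endfacet
 facet normal -0.675 -0.622 0.397
  outer loop
   vertex 1.9 1.6 3.8
   vertex 0.3 3.4 3.9
   vertex 0.1 1.7 0.9
  endloop
 endfacet
 facet normal 0.562 -0.670 0.486
  outer loop
   vertex 1.9 1.6 3.8
   vertex 2.1 0.1 1.5
   vertex 3.5 2.0 2.5
  endloop
 endfacet
 facet normal -0.733 0.612 -0.298
  outer loop
   vertex 0.7 3.1 2.3
   vertex 0.1 1.7 0.9
   vertex 0.3 3.4 3.9
  endloop
 endfacet
 facet normal -0.260 0.736 -0.625
  outer loop
   vertex 0.7 3.1 2.3
   vertex 1.3 1.7 0.4
   vertex 0.1 1.7 0.9
  endloop
 endfacet
 facet normal 0.366 0.787 -0.496
  outer loop
   vertex 3.0 2.8 3.4
   vertex 3.5 2.0 2.5
   vertex 1.3 1.7 0.4
  endloop
 endfacet
 facet normal 0.338 0.806 -0.487
  outer loop
   vertex 3.0 2.8 3.4
   vertex 1.3 1.7 0.4
   vertex 0.7 3.1 2.3
  endloop
 endfacet
 facet normal 0.191 0.972 -0.135
  outer loop
   vertex 3.0 2.8 3.4
   vertex 0.7 3.1 2.3
   vertex 0.3 3.4 3.9
  endloop
 endfacet
 facet normal 0.641 -0.362 0.677
  outer loop
   vertex 3.0 2.8 3.4
   vertex 1.9 1.6 3.8
   vertex 3.5 2.0 2.5
  endloop
 endfacet
 facet normal 0.209 0.132 0.969
  outer loop
   vertex 3.0 2.8 3.4
   vertex 0.3 3.4 3.9
   vertex 1.9 1.6 3.8
  endloop
 endfacet
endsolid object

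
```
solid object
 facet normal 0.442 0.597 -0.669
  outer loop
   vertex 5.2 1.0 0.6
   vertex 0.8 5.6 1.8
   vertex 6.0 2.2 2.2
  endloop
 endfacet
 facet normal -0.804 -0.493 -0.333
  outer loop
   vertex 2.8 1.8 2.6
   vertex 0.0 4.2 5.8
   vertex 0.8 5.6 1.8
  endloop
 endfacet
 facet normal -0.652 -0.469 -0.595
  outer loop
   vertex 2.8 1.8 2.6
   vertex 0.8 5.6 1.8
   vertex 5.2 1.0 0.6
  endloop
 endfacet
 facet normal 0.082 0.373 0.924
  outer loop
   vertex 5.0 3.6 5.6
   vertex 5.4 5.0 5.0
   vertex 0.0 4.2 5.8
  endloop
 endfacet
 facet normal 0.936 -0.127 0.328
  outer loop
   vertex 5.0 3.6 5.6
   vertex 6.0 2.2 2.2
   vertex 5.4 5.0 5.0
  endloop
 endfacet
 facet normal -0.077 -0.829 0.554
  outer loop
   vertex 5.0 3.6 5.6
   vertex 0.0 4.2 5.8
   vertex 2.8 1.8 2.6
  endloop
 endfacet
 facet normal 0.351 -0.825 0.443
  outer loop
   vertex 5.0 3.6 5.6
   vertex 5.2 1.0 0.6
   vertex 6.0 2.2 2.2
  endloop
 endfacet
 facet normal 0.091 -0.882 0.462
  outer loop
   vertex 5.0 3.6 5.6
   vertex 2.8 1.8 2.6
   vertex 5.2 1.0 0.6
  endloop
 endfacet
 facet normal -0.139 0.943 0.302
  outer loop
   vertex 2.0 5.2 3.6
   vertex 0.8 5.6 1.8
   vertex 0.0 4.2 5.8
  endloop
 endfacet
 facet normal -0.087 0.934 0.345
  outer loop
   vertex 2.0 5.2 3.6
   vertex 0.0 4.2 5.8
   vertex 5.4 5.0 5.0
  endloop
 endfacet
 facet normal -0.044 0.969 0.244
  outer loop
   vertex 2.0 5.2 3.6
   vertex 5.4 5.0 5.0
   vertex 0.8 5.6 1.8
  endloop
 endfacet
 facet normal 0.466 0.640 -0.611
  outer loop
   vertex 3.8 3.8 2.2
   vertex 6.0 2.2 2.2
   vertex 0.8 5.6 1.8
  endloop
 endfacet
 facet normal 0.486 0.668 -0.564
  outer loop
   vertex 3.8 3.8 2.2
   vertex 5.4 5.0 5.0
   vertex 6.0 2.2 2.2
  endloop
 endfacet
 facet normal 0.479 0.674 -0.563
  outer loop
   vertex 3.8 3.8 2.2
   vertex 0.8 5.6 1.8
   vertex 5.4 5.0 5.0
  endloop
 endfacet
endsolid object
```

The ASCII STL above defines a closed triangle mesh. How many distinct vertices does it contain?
9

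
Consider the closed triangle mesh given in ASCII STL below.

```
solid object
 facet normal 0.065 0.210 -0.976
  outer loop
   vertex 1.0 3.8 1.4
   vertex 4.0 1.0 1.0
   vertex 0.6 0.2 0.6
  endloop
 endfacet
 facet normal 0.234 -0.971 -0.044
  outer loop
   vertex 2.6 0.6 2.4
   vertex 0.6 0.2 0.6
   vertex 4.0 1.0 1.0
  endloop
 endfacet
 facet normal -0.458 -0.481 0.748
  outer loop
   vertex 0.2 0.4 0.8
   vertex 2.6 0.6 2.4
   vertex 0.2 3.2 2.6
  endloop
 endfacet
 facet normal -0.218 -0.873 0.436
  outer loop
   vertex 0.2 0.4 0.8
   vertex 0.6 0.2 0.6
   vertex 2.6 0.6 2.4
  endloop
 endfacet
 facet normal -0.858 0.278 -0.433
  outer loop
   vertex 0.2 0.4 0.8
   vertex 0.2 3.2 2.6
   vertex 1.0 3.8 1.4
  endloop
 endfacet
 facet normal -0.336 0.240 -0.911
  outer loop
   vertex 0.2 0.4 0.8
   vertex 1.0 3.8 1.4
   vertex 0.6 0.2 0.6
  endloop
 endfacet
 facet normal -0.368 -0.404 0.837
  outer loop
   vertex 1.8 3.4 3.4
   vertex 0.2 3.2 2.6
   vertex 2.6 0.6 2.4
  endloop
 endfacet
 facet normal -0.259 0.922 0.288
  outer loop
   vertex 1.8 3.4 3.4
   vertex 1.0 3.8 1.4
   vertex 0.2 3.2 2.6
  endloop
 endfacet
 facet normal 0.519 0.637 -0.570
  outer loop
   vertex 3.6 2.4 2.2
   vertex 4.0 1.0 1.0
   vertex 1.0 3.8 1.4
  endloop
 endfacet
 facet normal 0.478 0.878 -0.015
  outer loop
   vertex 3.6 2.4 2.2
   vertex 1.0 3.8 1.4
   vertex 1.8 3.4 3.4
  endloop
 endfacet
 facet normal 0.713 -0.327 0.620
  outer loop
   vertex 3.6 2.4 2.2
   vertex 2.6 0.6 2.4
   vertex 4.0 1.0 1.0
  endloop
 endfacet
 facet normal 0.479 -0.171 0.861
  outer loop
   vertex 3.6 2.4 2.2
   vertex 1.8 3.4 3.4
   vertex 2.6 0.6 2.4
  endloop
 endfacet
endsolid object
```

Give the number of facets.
12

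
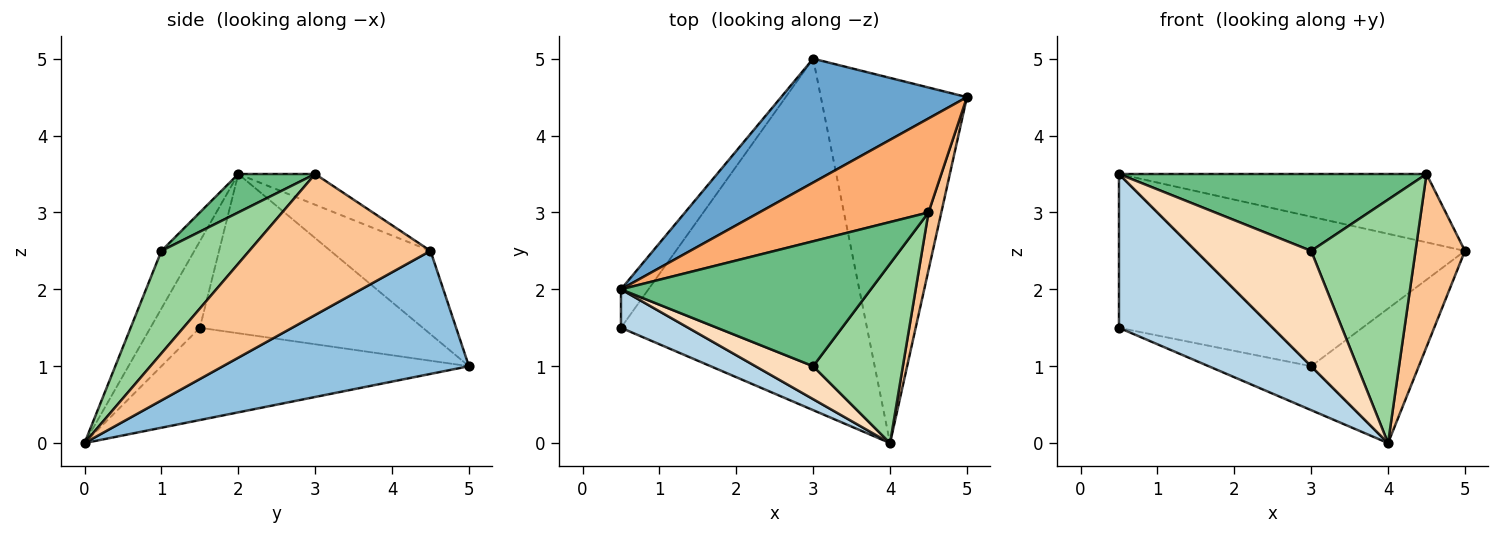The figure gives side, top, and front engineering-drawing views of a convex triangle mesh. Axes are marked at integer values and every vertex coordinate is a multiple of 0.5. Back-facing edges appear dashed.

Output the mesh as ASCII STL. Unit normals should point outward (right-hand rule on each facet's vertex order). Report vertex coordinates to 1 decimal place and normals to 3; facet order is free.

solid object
 facet normal -0.275 0.740 0.613
  outer loop
   vertex 3.0 5.0 1.0
   vertex 0.5 2.0 3.5
   vertex 5.0 4.5 2.5
  endloop
 endfacet
 facet normal 0.620 0.271 -0.736
  outer loop
   vertex 3.0 5.0 1.0
   vertex 5.0 4.5 2.5
   vertex 4.0 0.0 0.0
  endloop
 endfacet
 facet normal -0.298 -0.926 0.232
  outer loop
   vertex 0.5 1.5 1.5
   vertex 4.0 0.0 0.0
   vertex 0.5 2.0 3.5
  endloop
 endfacet
 facet normal -0.815 0.562 -0.141
  outer loop
   vertex 0.5 1.5 1.5
   vertex 0.5 2.0 3.5
   vertex 3.0 5.0 1.0
  endloop
 endfacet
 facet normal -0.349 0.116 -0.930
  outer loop
   vertex 0.5 1.5 1.5
   vertex 3.0 5.0 1.0
   vertex 4.0 0.0 0.0
  endloop
 endfacet
 facet normal -0.145 0.582 0.800
  outer loop
   vertex 4.5 3.0 3.5
   vertex 5.0 4.5 2.5
   vertex 0.5 2.0 3.5
  endloop
 endfacet
 facet normal 0.961 -0.262 0.087
  outer loop
   vertex 4.5 3.0 3.5
   vertex 4.0 0.0 0.0
   vertex 5.0 4.5 2.5
  endloop
 endfacet
 facet normal -0.265 -0.927 0.265
  outer loop
   vertex 3.0 1.0 2.5
   vertex 0.5 2.0 3.5
   vertex 4.0 0.0 0.0
  endloop
 endfacet
 facet normal 0.130 -0.520 0.844
  outer loop
   vertex 3.0 1.0 2.5
   vertex 4.5 3.0 3.5
   vertex 0.5 2.0 3.5
  endloop
 endfacet
 facet normal 0.561 -0.666 0.491
  outer loop
   vertex 3.0 1.0 2.5
   vertex 4.0 0.0 0.0
   vertex 4.5 3.0 3.5
  endloop
 endfacet
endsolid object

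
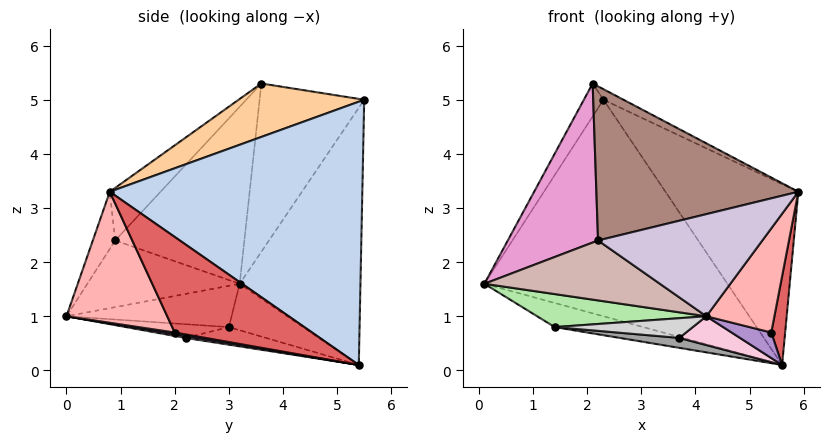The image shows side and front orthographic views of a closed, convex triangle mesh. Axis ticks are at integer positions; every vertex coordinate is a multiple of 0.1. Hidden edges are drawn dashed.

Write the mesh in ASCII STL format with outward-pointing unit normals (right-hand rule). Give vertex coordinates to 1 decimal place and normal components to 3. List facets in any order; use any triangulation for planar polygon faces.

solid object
 facet normal -0.424 0.853 -0.303
  outer loop
   vertex 2.3 5.5 5.0
   vertex 5.6 5.4 0.1
   vertex 0.1 3.2 1.6
  endloop
 endfacet
 facet normal 0.763 0.402 0.506
  outer loop
   vertex 2.3 5.5 5.0
   vertex 5.9 0.8 3.3
   vertex 5.6 5.4 0.1
  endloop
 endfacet
 facet normal -0.875 0.164 0.455
  outer loop
   vertex 2.1 3.6 5.3
   vertex 2.3 5.5 5.0
   vertex 0.1 3.2 1.6
  endloop
 endfacet
 facet normal 0.511 0.081 0.856
  outer loop
   vertex 2.1 3.6 5.3
   vertex 5.9 0.8 3.3
   vertex 2.3 5.5 5.0
  endloop
 endfacet
 facet normal -0.405 0.481 -0.778
  outer loop
   vertex 1.4 3.0 0.8
   vertex 0.1 3.2 1.6
   vertex 5.6 5.4 0.1
  endloop
 endfacet
 facet normal -0.505 -0.517 -0.691
  outer loop
   vertex 1.4 3.0 0.8
   vertex 4.2 0.0 1.0
   vertex 0.1 3.2 1.6
  endloop
 endfacet
 facet normal 0.968 -0.098 -0.231
  outer loop
   vertex 5.4 2.0 0.7
   vertex 5.6 5.4 0.1
   vertex 5.9 0.8 3.3
  endloop
 endfacet
 facet normal 0.765 -0.517 -0.385
  outer loop
   vertex 5.4 2.0 0.7
   vertex 5.9 0.8 3.3
   vertex 4.2 0.0 1.0
  endloop
 endfacet
 facet normal 0.048 -0.176 -0.983
  outer loop
   vertex 5.4 2.0 0.7
   vertex 4.2 0.0 1.0
   vertex 5.6 5.4 0.1
  endloop
 endfacet
 facet normal -0.123 -0.906 0.406
  outer loop
   vertex 2.2 0.9 2.4
   vertex 4.2 0.0 1.0
   vertex 5.9 0.8 3.3
  endloop
 endfacet
 facet normal -0.182 -0.723 0.667
  outer loop
   vertex 2.2 0.9 2.4
   vertex 5.9 0.8 3.3
   vertex 2.1 3.6 5.3
  endloop
 endfacet
 facet normal -0.598 -0.689 -0.411
  outer loop
   vertex 2.2 0.9 2.4
   vertex 0.1 3.2 1.6
   vertex 4.2 0.0 1.0
  endloop
 endfacet
 facet normal -0.732 -0.511 0.451
  outer loop
   vertex 2.2 0.9 2.4
   vertex 2.1 3.6 5.3
   vertex 0.1 3.2 1.6
  endloop
 endfacet
 facet normal 0.031 -0.172 -0.985
  outer loop
   vertex 3.7 2.2 0.6
   vertex 5.6 5.4 0.1
   vertex 4.2 0.0 1.0
  endloop
 endfacet
 facet normal -0.116 -0.086 -0.990
  outer loop
   vertex 3.7 2.2 0.6
   vertex 1.4 3.0 0.8
   vertex 5.6 5.4 0.1
  endloop
 endfacet
 facet normal -0.157 -0.211 -0.965
  outer loop
   vertex 3.7 2.2 0.6
   vertex 4.2 0.0 1.0
   vertex 1.4 3.0 0.8
  endloop
 endfacet
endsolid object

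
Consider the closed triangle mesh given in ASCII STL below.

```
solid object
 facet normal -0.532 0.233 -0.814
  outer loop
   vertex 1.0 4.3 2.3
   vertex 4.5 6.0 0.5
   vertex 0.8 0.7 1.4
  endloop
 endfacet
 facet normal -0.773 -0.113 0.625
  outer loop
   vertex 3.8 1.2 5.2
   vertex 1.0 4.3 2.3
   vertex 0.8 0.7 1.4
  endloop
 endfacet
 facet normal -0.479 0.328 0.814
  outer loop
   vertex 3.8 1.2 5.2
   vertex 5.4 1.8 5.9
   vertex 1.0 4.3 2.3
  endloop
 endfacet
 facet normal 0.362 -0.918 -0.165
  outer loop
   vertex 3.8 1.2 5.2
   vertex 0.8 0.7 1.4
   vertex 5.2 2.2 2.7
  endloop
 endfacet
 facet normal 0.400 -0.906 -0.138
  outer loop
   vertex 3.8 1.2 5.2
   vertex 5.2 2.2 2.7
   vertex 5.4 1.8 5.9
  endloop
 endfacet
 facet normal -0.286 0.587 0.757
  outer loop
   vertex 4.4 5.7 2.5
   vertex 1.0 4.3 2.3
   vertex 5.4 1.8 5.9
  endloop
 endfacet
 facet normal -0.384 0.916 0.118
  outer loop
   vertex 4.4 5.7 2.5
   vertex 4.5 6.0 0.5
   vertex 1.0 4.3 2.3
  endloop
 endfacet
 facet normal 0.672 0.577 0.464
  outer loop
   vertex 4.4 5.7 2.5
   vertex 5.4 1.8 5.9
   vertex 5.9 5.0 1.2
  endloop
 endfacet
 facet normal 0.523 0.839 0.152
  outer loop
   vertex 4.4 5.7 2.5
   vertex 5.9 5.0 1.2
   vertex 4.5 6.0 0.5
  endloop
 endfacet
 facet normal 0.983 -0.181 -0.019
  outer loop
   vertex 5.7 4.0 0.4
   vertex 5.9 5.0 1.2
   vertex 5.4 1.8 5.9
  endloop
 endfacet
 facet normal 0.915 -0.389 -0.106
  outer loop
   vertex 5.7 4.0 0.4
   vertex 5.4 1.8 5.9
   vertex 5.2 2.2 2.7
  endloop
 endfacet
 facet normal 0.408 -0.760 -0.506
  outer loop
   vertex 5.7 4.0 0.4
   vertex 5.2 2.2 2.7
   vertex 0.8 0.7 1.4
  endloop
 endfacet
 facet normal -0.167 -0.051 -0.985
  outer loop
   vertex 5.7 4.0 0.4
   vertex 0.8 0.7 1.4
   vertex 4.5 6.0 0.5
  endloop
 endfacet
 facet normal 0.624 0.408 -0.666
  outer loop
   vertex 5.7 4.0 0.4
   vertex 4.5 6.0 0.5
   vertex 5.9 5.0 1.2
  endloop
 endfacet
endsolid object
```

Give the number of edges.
21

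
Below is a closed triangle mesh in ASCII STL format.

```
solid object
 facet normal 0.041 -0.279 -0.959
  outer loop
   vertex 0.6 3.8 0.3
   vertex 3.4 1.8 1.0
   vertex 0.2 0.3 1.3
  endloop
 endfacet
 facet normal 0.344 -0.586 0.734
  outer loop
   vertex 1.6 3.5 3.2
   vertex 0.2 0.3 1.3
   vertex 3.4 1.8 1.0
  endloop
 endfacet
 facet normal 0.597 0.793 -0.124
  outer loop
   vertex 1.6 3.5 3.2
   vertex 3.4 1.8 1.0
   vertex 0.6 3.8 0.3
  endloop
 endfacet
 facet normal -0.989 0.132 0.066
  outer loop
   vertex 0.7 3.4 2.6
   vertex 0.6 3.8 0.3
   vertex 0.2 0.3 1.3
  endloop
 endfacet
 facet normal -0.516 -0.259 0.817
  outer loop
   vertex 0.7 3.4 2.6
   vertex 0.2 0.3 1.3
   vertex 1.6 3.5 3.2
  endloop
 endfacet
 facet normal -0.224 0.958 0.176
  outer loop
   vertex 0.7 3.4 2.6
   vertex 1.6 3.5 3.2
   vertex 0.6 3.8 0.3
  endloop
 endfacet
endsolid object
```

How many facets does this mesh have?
6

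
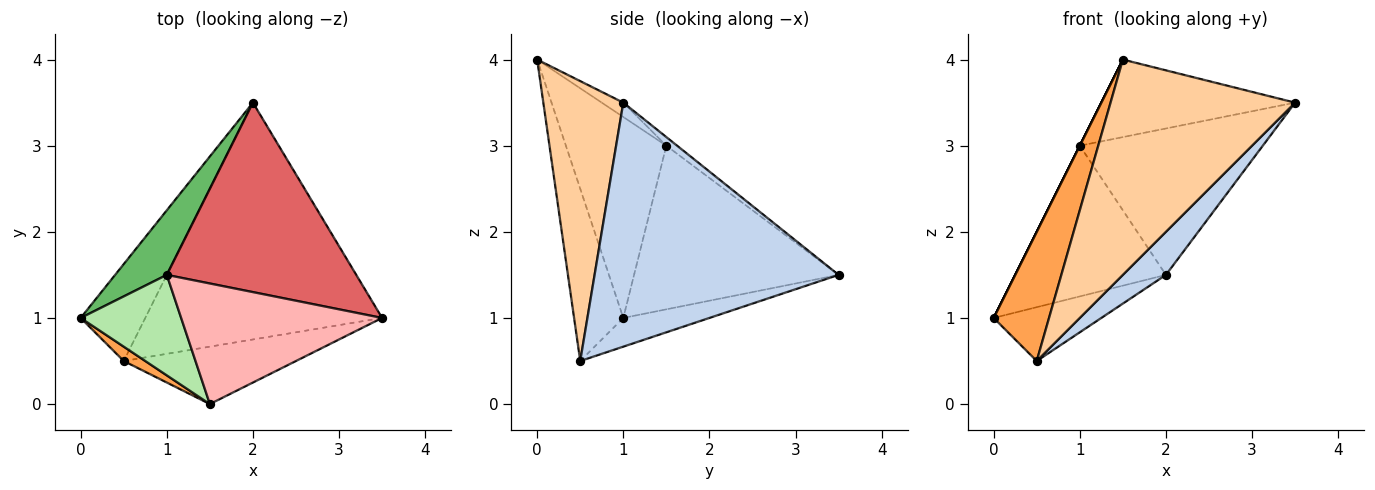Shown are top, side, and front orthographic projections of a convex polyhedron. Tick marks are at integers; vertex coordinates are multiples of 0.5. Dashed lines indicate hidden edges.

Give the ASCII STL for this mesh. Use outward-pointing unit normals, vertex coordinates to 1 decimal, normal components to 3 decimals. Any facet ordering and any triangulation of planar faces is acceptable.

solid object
 facet normal -0.362 0.453 -0.815
  outer loop
   vertex 0.5 0.5 0.5
   vertex 0.0 1.0 1.0
   vertex 2.0 3.5 1.5
  endloop
 endfacet
 facet normal 0.712 -0.126 -0.691
  outer loop
   vertex 0.5 0.5 0.5
   vertex 2.0 3.5 1.5
   vertex 3.5 1.0 3.5
  endloop
 endfacet
 facet normal -0.662 -0.745 0.083
  outer loop
   vertex 0.5 0.5 0.5
   vertex 1.5 0.0 4.0
   vertex 0.0 1.0 1.0
  endloop
 endfacet
 facet normal 0.386 -0.891 -0.238
  outer loop
   vertex 0.5 0.5 0.5
   vertex 3.5 1.0 3.5
   vertex 1.5 0.0 4.0
  endloop
 endfacet
 facet normal -0.780 0.575 0.246
  outer loop
   vertex 1.0 1.5 3.0
   vertex 2.0 3.5 1.5
   vertex 0.0 1.0 1.0
  endloop
 endfacet
 facet normal -0.894 0.000 0.447
  outer loop
   vertex 1.0 1.5 3.0
   vertex 0.0 1.0 1.0
   vertex 1.5 0.0 4.0
  endloop
 endfacet
 facet normal -0.036 0.611 0.791
  outer loop
   vertex 1.0 1.5 3.0
   vertex 3.5 1.0 3.5
   vertex 2.0 3.5 1.5
  endloop
 endfacet
 facet normal -0.060 0.540 0.840
  outer loop
   vertex 1.0 1.5 3.0
   vertex 1.5 0.0 4.0
   vertex 3.5 1.0 3.5
  endloop
 endfacet
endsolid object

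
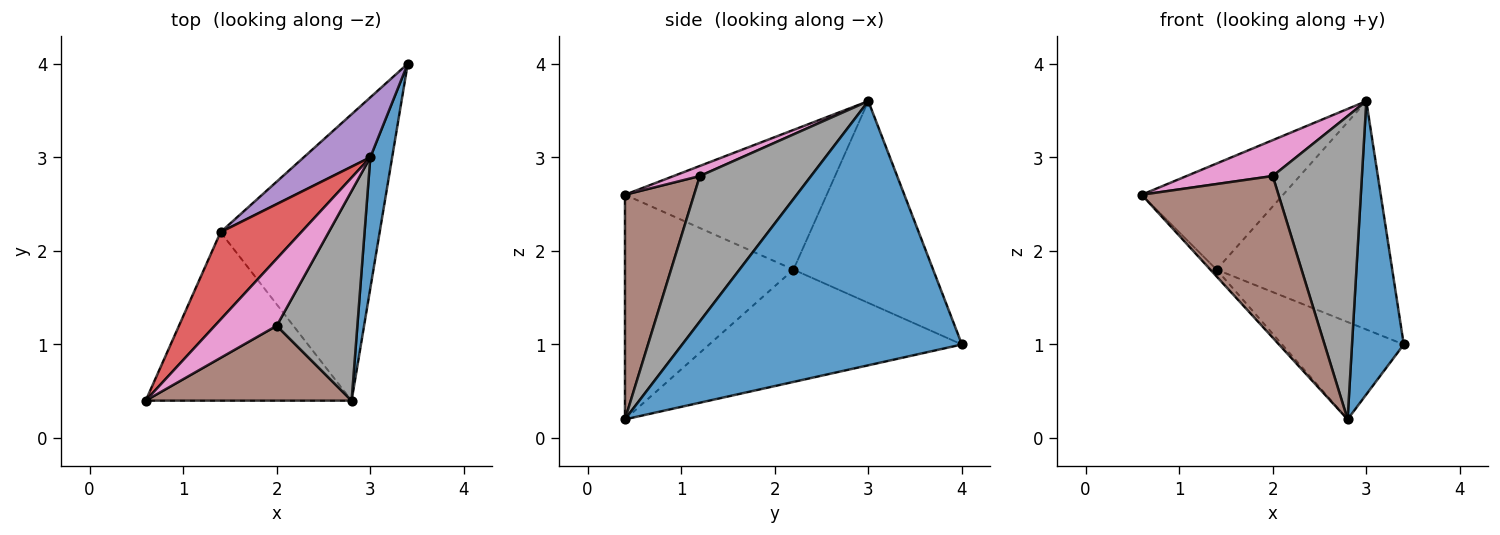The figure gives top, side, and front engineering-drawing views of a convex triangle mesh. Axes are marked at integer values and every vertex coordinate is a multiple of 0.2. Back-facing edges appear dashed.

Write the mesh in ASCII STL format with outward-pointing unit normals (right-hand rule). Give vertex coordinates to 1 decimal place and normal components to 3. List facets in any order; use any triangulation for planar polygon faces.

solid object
 facet normal 0.980 -0.181 0.081
  outer loop
   vertex 3.0 3.0 3.6
   vertex 2.8 0.4 0.2
   vertex 3.4 4.0 1.0
  endloop
 endfacet
 facet normal -0.737 0.027 -0.675
  outer loop
   vertex 1.4 2.2 1.8
   vertex 2.8 0.4 0.2
   vertex 0.6 0.4 2.6
  endloop
 endfacet
 facet normal -0.556 0.268 -0.787
  outer loop
   vertex 1.4 2.2 1.8
   vertex 3.4 4.0 1.0
   vertex 2.8 0.4 0.2
  endloop
 endfacet
 facet normal -0.740 0.519 0.427
  outer loop
   vertex 1.4 2.2 1.8
   vertex 0.6 0.4 2.6
   vertex 3.0 3.0 3.6
  endloop
 endfacet
 facet normal -0.610 0.767 0.201
  outer loop
   vertex 1.4 2.2 1.8
   vertex 3.0 3.0 3.6
   vertex 3.4 4.0 1.0
  endloop
 endfacet
 facet normal 0.417 -0.825 0.382
  outer loop
   vertex 2.0 1.2 2.8
   vertex 0.6 0.4 2.6
   vertex 2.8 0.4 0.2
  endloop
 endfacet
 facet normal 0.142 -0.467 0.873
  outer loop
   vertex 2.0 1.2 2.8
   vertex 3.0 3.0 3.6
   vertex 0.6 0.4 2.6
  endloop
 endfacet
 facet normal 0.716 -0.574 0.397
  outer loop
   vertex 2.0 1.2 2.8
   vertex 2.8 0.4 0.2
   vertex 3.0 3.0 3.6
  endloop
 endfacet
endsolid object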